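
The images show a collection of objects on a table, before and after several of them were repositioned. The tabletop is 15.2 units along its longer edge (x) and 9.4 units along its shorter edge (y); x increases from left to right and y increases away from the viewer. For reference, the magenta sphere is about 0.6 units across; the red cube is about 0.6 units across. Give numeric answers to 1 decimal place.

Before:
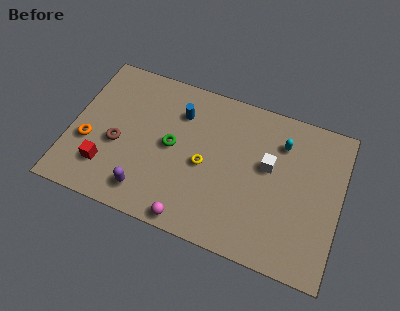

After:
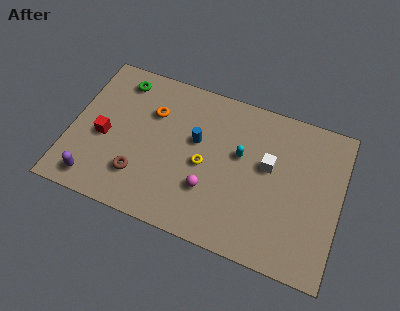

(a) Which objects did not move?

the yellow torus and the white cube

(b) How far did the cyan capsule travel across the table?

2.7

The cyan capsule moved from about (11.7, 7.1) to (9.5, 5.6), a distance of √(2.2² + 1.5²) ≈ 2.7.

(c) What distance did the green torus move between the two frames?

4.5

The green torus was near (5.7, 4.8) before and (2.4, 7.9) after, so it travelled √(3.3² + 3.1²) ≈ 4.5 units.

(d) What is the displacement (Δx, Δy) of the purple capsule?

(-2.9, -0.3)

The purple capsule was at about (4.6, 1.6) and moved to about (1.7, 1.3).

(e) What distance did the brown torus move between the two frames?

2.1

From (2.7, 3.9) to (4.1, 2.4), the brown torus covered √(1.4² + 1.5²) ≈ 2.1 units.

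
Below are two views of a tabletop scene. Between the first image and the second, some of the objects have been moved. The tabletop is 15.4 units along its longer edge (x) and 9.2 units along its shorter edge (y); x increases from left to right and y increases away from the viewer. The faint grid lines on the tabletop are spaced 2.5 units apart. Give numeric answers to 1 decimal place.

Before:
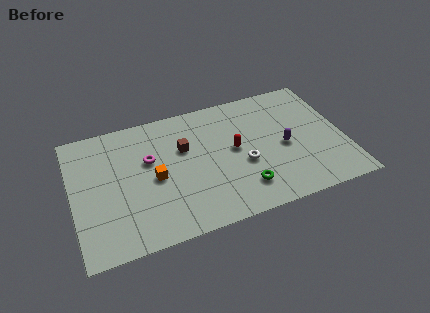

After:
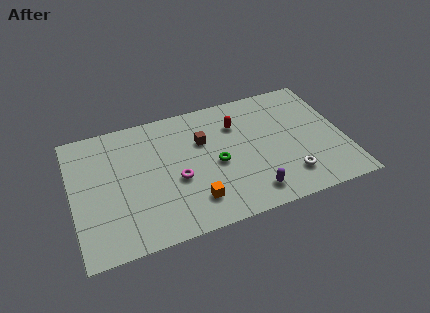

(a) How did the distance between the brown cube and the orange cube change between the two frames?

+1.8

Before: roughly 2.4 units apart; after: 4.2. That's 1.8 units further apart.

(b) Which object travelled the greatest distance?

the purple capsule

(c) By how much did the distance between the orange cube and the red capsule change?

+0.9

The distance was about 4.6 in the first image and 5.5 in the second, so they moved 0.9 units further apart.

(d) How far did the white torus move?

2.9

From (9.6, 3.7) to (12.0, 2.0), the white torus covered √(2.4² + 1.7²) ≈ 2.9 units.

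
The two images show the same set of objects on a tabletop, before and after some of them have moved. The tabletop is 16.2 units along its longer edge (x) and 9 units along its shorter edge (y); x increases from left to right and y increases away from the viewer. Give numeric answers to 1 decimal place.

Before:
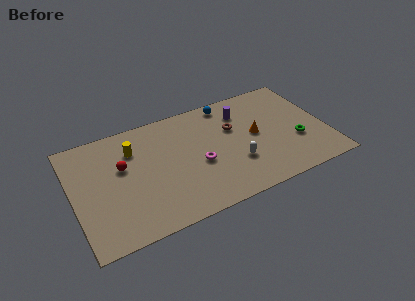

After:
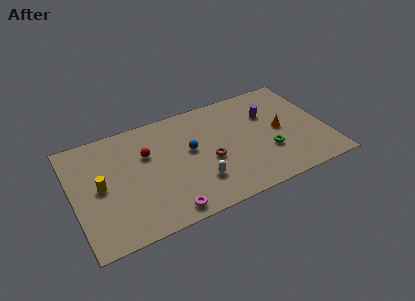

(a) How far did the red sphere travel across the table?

1.6

The red sphere was near (3.2, 5.5) before and (4.8, 5.9) after, so it travelled √(1.6² + 0.4²) ≈ 1.6 units.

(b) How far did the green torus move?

1.9

The green torus was near (14.2, 3.2) before and (12.3, 3.0) after, so it travelled √(1.9² + 0.2²) ≈ 1.9 units.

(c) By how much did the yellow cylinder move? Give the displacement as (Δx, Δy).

(-2.3, -2.1)

From the two frames, the yellow cylinder sits at roughly (4.0, 6.6) before and (1.7, 4.5) after.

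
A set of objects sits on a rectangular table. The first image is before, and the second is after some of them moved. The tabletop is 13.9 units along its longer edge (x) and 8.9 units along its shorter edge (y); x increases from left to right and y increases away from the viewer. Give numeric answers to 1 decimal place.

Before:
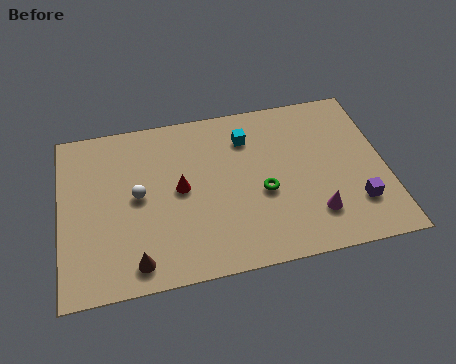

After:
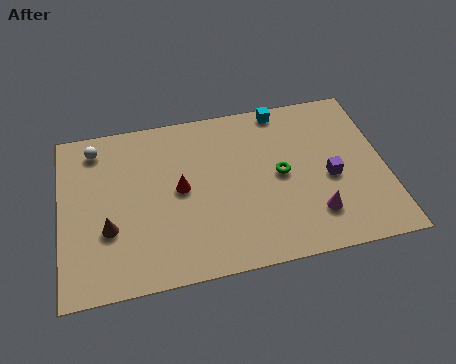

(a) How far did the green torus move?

1.1

From (8.6, 3.7) to (9.4, 4.5), the green torus covered √(0.8² + 0.8²) ≈ 1.1 units.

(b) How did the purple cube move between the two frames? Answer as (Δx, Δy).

(-1.0, 1.6)

The purple cube was at about (12.5, 2.3) and moved to about (11.5, 3.9).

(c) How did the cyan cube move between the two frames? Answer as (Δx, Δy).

(1.6, 1.3)

The cyan cube started near (8.1, 6.8) and ended near (9.7, 8.1).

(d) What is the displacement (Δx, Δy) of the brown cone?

(-1.1, 1.9)

From the two frames, the brown cone sits at roughly (3.1, 1.2) before and (2.0, 3.1) after.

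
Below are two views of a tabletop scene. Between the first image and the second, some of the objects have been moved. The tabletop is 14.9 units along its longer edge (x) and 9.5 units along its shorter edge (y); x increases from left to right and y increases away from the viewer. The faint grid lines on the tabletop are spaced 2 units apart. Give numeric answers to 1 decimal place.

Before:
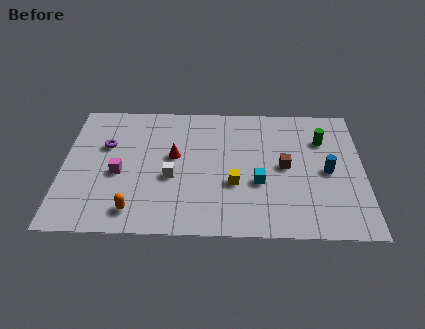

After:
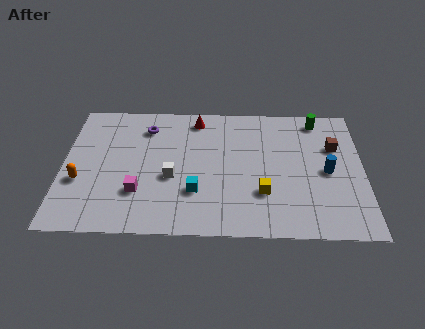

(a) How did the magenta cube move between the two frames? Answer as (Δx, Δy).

(1.0, -1.3)

From the two frames, the magenta cube sits at roughly (2.8, 4.1) before and (3.8, 2.8) after.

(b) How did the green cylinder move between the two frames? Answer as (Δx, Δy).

(-0.2, 1.5)

From the two frames, the green cylinder sits at roughly (12.9, 6.8) before and (12.7, 8.3) after.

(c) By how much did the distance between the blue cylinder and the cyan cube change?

+3.2

Before: roughly 3.5 units apart; after: 6.7. That's 3.2 units further apart.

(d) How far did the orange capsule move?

3.4

The orange capsule was near (3.6, 1.5) before and (0.9, 3.5) after, so it travelled √(2.7² + 2.0²) ≈ 3.4 units.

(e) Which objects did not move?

the white cube and the blue cylinder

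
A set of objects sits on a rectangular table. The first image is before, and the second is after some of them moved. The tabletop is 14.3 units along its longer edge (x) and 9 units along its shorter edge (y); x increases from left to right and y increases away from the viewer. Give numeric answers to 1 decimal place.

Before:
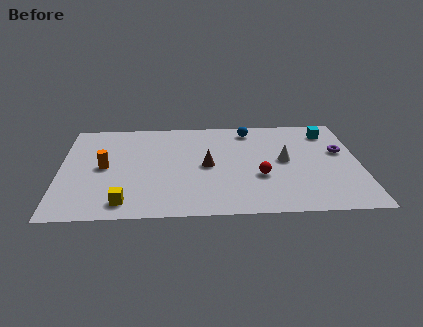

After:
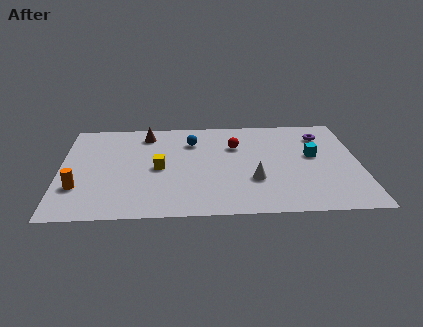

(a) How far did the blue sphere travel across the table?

3.0

The blue sphere was near (9.1, 7.7) before and (6.3, 6.7) after, so it travelled √(2.8² + 1.0²) ≈ 3.0 units.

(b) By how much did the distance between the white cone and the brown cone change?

+3.1

The distance was about 3.7 in the first image and 6.8 in the second, so they moved 3.1 units further apart.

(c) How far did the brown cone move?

4.2

From (7.0, 4.4) to (4.1, 7.5), the brown cone covered √(2.9² + 3.1²) ≈ 4.2 units.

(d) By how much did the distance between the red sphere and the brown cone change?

+1.8

They were about 2.7 units apart before and 4.5 after — 1.8 units further apart.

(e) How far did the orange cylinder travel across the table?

2.2

The orange cylinder was near (2.1, 4.5) before and (0.9, 2.7) after, so it travelled √(1.2² + 1.8²) ≈ 2.2 units.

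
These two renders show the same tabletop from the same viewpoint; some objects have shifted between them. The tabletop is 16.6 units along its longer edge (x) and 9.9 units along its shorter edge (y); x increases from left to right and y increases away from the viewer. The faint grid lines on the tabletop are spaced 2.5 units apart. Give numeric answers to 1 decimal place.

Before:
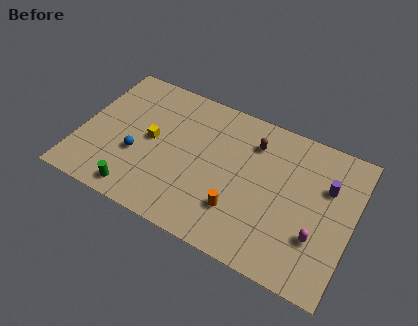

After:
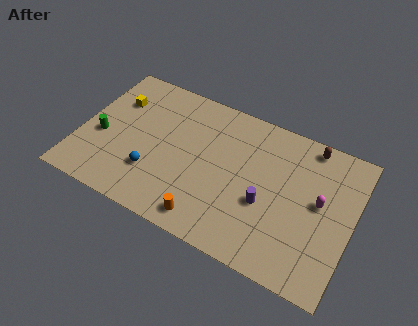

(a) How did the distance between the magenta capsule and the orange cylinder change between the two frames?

+2.8

Before: roughly 4.7 units apart; after: 7.5. That's 2.8 units further apart.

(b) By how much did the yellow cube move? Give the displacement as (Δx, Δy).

(-2.5, 1.9)

The yellow cube started near (4.3, 5.1) and ended near (1.8, 7.0).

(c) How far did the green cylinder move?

4.0

The green cylinder was near (4.0, 1.2) before and (1.3, 4.1) after, so it travelled √(2.7² + 2.9²) ≈ 4.0 units.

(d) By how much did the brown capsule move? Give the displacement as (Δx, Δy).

(3.3, 1.3)

From the two frames, the brown capsule sits at roughly (10.3, 7.6) before and (13.6, 8.9) after.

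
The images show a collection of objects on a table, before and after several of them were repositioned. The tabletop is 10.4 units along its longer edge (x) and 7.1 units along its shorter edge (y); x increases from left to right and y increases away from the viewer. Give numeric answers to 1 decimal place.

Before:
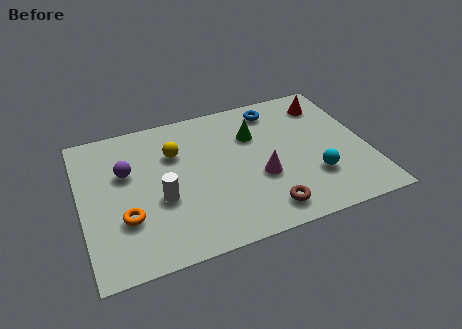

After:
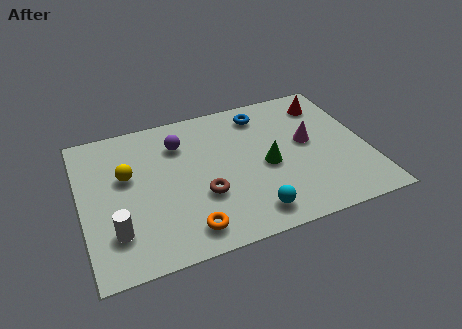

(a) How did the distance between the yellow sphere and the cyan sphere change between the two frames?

-0.3

The distance was about 5.6 in the first image and 5.3 in the second, so they moved 0.3 units closer together.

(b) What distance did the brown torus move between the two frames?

2.5

The brown torus moved from about (6.4, 1.1) to (4.3, 2.5), a distance of √(2.1² + 1.4²) ≈ 2.5.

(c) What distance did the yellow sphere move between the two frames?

1.9

The yellow sphere moved from about (3.5, 4.9) to (1.7, 4.3), a distance of √(1.8² + 0.6²) ≈ 1.9.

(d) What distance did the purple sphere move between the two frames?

2.2

The purple sphere was near (1.7, 4.5) before and (3.7, 5.3) after, so it travelled √(2.0² + 0.8²) ≈ 2.2 units.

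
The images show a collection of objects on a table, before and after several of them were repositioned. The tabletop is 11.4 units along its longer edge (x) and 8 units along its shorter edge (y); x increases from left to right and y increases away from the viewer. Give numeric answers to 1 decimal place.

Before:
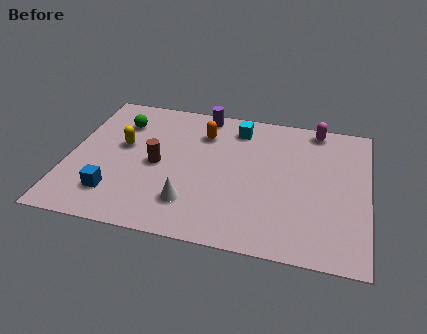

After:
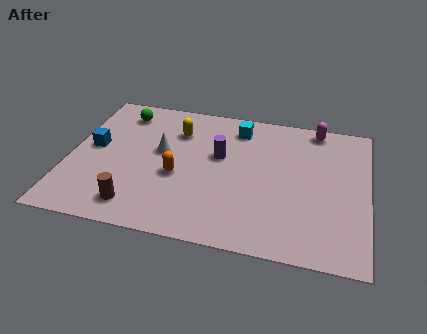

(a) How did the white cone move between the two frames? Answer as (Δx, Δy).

(-1.3, 2.7)

The white cone was at about (4.8, 1.9) and moved to about (3.5, 4.6).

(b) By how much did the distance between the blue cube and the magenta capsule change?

-0.3

The distance was about 9.2 in the first image and 8.9 in the second, so they moved 0.3 units closer together.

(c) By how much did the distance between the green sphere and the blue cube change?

-1.7

The distance was about 4.2 in the first image and 2.5 in the second, so they moved 1.7 units closer together.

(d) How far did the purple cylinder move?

2.5

From (4.9, 7.2) to (5.7, 4.8), the purple cylinder covered √(0.8² + 2.4²) ≈ 2.5 units.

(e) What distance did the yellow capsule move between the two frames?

2.4

The yellow capsule moved from about (2.0, 4.6) to (4.0, 5.9), a distance of √(2.0² + 1.3²) ≈ 2.4.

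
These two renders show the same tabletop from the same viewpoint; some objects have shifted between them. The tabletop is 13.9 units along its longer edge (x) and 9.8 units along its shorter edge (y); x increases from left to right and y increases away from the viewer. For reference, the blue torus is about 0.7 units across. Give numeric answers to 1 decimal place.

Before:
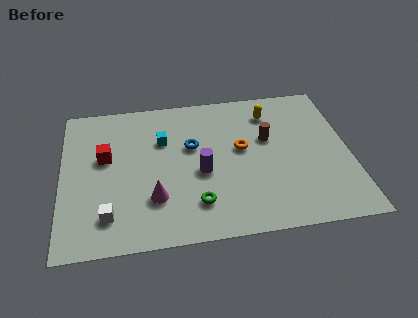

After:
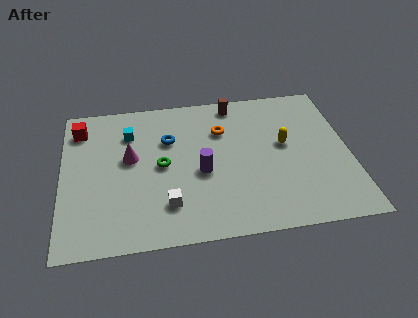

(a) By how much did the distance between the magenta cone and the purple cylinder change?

+1.0

Before: roughly 2.7 units apart; after: 3.7. That's 1.0 units further apart.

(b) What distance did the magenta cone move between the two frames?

3.0

The magenta cone was near (4.4, 2.8) before and (3.3, 5.6) after, so it travelled √(1.1² + 2.8²) ≈ 3.0 units.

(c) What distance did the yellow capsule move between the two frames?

2.4

The yellow capsule was near (10.2, 7.8) before and (10.8, 5.5) after, so it travelled √(0.6² + 2.3²) ≈ 2.4 units.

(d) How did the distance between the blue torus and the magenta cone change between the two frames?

-1.6

They were about 3.7 units apart before and 2.1 after — 1.6 units closer together.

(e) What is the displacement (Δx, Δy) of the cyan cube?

(-1.6, 0.7)

From the two frames, the cyan cube sits at roughly (4.9, 6.6) before and (3.3, 7.3) after.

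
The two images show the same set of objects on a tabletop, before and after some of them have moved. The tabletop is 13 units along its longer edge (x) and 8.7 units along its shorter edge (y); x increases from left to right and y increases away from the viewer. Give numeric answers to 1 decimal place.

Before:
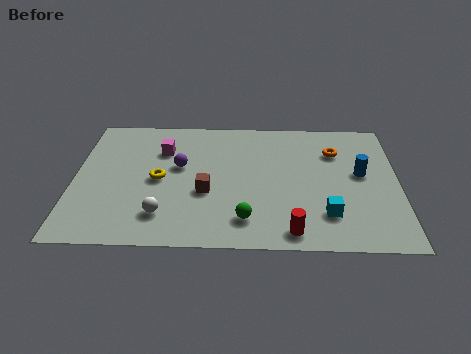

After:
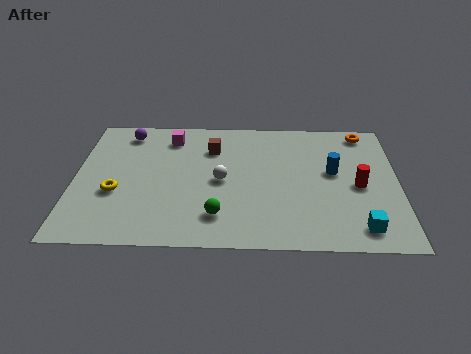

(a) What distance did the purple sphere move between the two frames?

3.2

The purple sphere was near (4.2, 5.1) before and (2.0, 7.4) after, so it travelled √(2.2² + 2.3²) ≈ 3.2 units.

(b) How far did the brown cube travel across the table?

3.0

From (5.3, 3.4) to (5.5, 6.4), the brown cube covered √(0.2² + 3.0²) ≈ 3.0 units.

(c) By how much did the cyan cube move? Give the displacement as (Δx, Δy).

(1.3, -0.8)

From the two frames, the cyan cube sits at roughly (10.1, 2.1) before and (11.4, 1.3) after.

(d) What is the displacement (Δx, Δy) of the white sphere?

(2.3, 2.3)

The white sphere was at about (3.6, 1.9) and moved to about (5.9, 4.2).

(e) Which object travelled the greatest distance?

the red cylinder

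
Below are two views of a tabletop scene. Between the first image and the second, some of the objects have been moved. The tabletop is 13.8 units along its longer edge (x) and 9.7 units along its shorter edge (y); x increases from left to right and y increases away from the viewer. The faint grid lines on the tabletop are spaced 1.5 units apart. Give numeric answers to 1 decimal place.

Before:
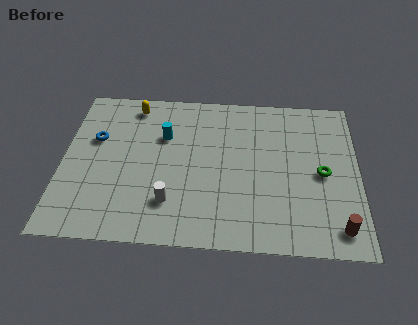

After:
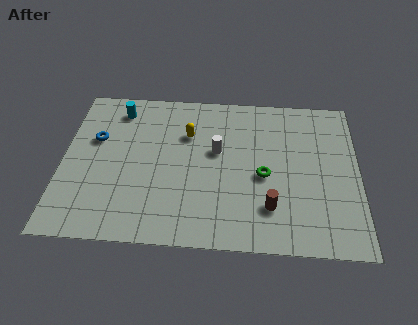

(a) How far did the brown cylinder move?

3.3

The brown cylinder moved from about (12.8, 1.4) to (9.7, 2.4), a distance of √(3.1² + 1.0²) ≈ 3.3.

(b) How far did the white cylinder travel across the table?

3.9

From (5.1, 2.4) to (7.2, 5.7), the white cylinder covered √(2.1² + 3.3²) ≈ 3.9 units.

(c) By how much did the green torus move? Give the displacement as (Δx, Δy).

(-2.7, -0.3)

The green torus was at about (12.1, 4.6) and moved to about (9.4, 4.3).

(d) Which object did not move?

the blue torus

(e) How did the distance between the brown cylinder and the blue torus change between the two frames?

-3.2

They were about 12.2 units apart before and 9.0 after — 3.2 units closer together.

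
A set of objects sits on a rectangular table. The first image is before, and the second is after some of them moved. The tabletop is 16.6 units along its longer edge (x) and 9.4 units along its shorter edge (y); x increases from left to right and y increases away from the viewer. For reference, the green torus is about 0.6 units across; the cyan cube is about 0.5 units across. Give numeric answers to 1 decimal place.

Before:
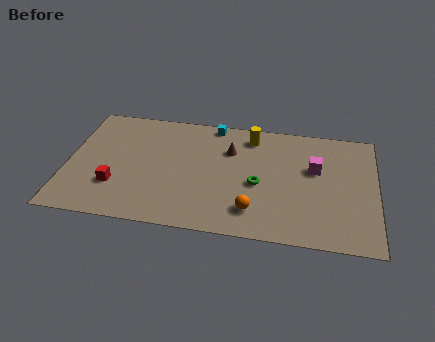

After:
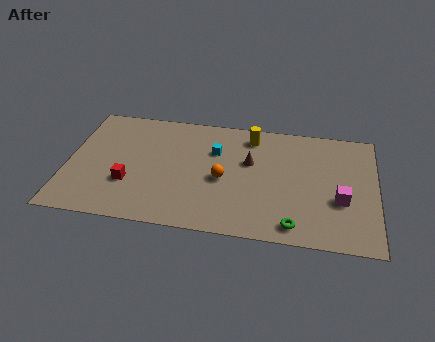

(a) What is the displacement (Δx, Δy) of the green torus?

(2.0, -2.9)

The green torus was at about (10.3, 4.1) and moved to about (12.3, 1.2).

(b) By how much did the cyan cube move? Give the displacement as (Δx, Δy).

(0.2, -2.2)

From the two frames, the cyan cube sits at roughly (7.7, 8.6) before and (7.9, 6.4) after.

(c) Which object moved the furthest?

the green torus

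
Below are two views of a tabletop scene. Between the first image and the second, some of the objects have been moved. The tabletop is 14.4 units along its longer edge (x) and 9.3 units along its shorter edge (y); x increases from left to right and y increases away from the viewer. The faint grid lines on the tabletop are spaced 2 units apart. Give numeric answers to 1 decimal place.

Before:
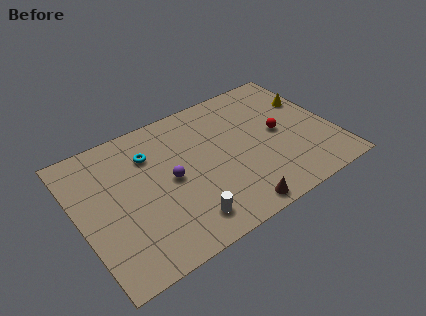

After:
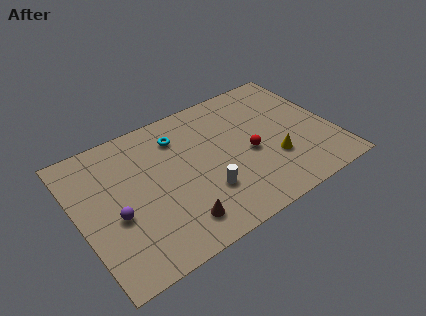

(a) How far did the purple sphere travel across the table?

3.3

From (5.1, 4.6) to (1.9, 3.8), the purple sphere covered √(3.2² + 0.8²) ≈ 3.3 units.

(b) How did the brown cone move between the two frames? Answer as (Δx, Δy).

(-3.1, 0.8)

The brown cone started near (8.1, 0.9) and ended near (5.0, 1.7).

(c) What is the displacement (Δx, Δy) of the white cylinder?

(1.4, 1.2)

The white cylinder was at about (5.4, 1.6) and moved to about (6.8, 2.8).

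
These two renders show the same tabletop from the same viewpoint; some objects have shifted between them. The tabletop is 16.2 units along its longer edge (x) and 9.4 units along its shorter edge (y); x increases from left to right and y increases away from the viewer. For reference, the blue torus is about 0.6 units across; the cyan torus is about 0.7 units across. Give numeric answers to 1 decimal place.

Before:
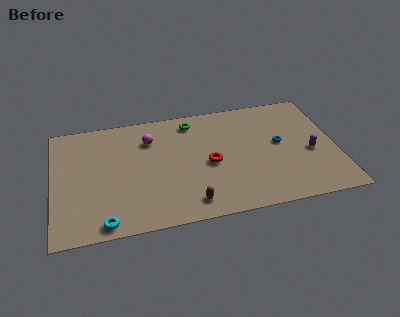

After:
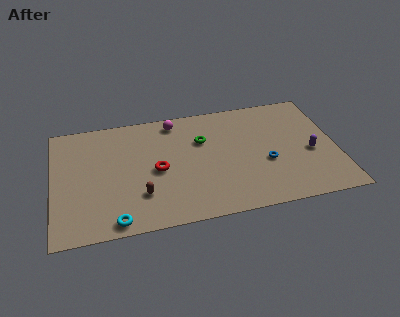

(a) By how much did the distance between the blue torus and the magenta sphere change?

-0.9

Before: roughly 7.6 units apart; after: 6.7. That's 0.9 units closer together.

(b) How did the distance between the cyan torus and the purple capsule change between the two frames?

-0.6

They were about 12.3 units apart before and 11.7 after — 0.6 units closer together.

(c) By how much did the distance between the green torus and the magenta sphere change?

-0.3

Before: roughly 2.7 units apart; after: 2.4. That's 0.3 units closer together.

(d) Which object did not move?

the purple capsule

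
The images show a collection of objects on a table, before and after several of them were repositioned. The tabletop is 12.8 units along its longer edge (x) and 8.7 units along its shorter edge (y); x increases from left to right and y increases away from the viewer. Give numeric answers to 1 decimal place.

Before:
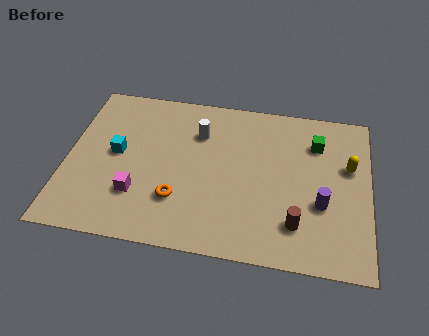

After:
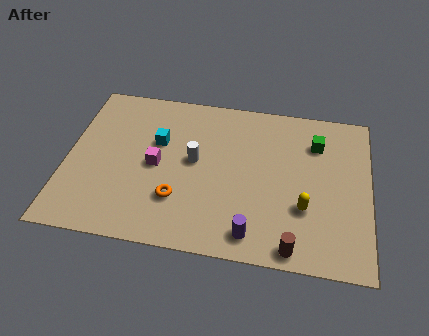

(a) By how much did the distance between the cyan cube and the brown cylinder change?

-0.6

Before: roughly 8.1 units apart; after: 7.5. That's 0.6 units closer together.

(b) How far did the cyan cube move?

1.9

The cyan cube moved from about (2.1, 4.6) to (3.8, 5.5), a distance of √(1.7² + 0.9²) ≈ 1.9.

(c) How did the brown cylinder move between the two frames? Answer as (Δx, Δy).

(-0.1, -1.2)

The brown cylinder started near (9.8, 2.0) and ended near (9.7, 0.8).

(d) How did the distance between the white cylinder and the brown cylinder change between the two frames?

-0.3

Before: roughly 6.1 units apart; after: 5.8. That's 0.3 units closer together.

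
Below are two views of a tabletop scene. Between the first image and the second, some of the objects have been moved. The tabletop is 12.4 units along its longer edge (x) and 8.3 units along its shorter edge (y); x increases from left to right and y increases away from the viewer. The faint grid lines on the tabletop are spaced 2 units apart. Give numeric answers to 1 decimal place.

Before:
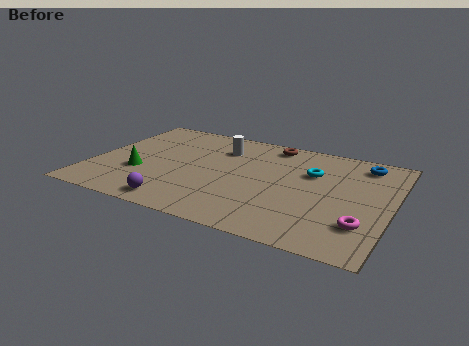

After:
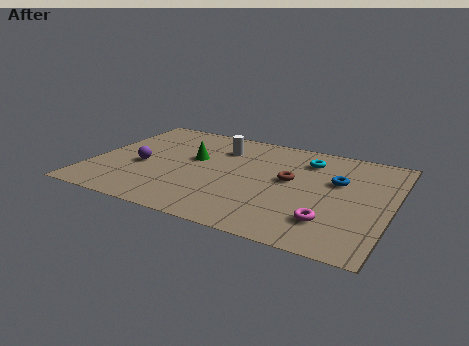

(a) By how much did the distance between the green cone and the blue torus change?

-3.8

They were about 9.8 units apart before and 6.0 after — 3.8 units closer together.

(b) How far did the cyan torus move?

1.0

The cyan torus moved from about (9.0, 5.5) to (8.7, 6.5), a distance of √(0.3² + 1.0²) ≈ 1.0.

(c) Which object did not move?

the white cylinder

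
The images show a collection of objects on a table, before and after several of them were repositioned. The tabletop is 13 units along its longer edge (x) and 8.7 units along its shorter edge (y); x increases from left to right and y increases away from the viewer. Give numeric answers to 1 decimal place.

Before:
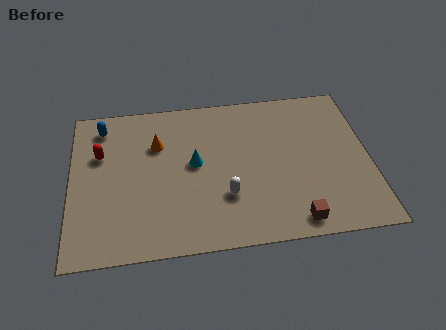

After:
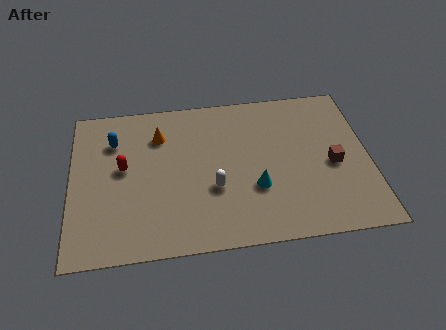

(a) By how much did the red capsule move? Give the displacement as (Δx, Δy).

(1.0, -0.9)

From the two frames, the red capsule sits at roughly (1.3, 5.7) before and (2.3, 4.8) after.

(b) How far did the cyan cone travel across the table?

3.1

The cyan cone was near (5.4, 4.7) before and (8.0, 3.0) after, so it travelled √(2.6² + 1.7²) ≈ 3.1 units.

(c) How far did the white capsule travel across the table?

0.7

The white capsule moved from about (6.7, 2.7) to (6.2, 3.2), a distance of √(0.5² + 0.5²) ≈ 0.7.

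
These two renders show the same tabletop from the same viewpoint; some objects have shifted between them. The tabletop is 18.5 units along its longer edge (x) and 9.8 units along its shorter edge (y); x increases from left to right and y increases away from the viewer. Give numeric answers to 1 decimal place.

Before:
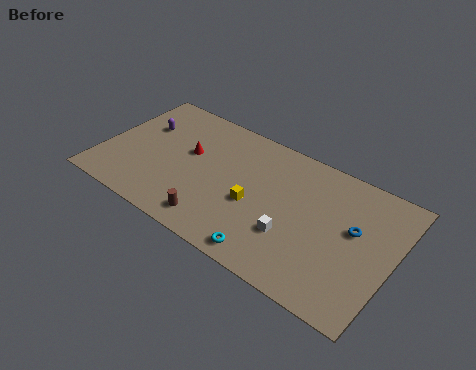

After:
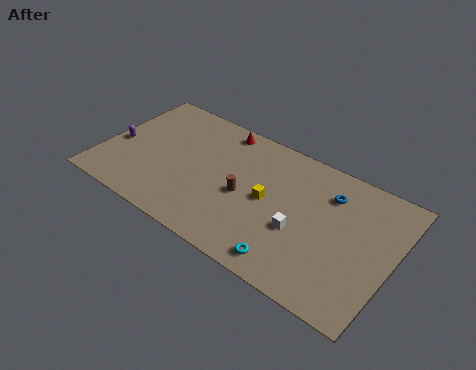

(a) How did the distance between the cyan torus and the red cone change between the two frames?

+1.7

Before: roughly 7.7 units apart; after: 9.4. That's 1.7 units further apart.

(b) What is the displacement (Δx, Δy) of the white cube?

(0.4, 0.6)

From the two frames, the white cube sits at roughly (12.5, 3.2) before and (12.9, 3.8) after.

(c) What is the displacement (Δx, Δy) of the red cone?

(1.6, 2.9)

The red cone started near (5.3, 5.8) and ended near (6.9, 8.7).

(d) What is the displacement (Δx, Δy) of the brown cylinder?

(1.4, 2.9)

From the two frames, the brown cylinder sits at roughly (7.8, 1.5) before and (9.2, 4.4) after.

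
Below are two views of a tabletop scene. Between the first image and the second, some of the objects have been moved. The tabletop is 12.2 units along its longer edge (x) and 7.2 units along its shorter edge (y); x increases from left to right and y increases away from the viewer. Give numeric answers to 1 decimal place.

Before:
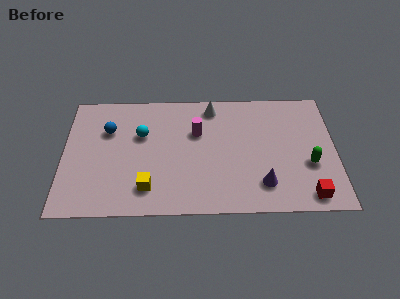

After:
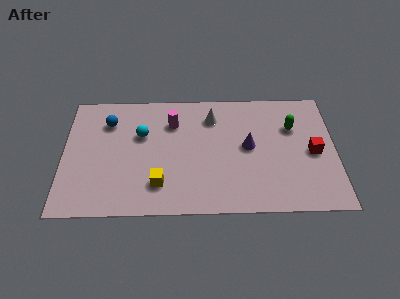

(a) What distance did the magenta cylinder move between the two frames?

1.3

The magenta cylinder was near (6.0, 4.7) before and (4.9, 5.3) after, so it travelled √(1.1² + 0.6²) ≈ 1.3 units.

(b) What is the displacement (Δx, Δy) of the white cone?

(0.0, -0.6)

The white cone was at about (6.7, 6.2) and moved to about (6.7, 5.6).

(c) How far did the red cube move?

2.5

The red cube was near (10.9, 0.9) before and (11.2, 3.4) after, so it travelled √(0.3² + 2.5²) ≈ 2.5 units.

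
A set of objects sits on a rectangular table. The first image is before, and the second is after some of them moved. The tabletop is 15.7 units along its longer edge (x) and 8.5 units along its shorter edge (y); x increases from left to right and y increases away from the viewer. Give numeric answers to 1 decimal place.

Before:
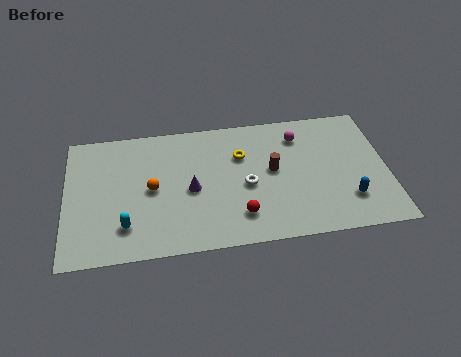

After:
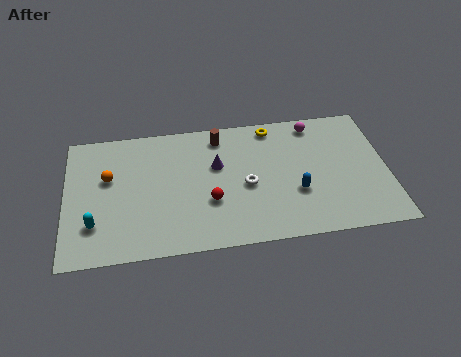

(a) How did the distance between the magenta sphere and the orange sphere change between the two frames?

+2.7

The distance was about 7.7 in the first image and 10.4 in the second, so they moved 2.7 units further apart.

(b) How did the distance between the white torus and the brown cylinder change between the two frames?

+2.1

The distance was about 1.5 in the first image and 3.6 in the second, so they moved 2.1 units further apart.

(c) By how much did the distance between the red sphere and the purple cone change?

-0.7

The distance was about 3.0 in the first image and 2.3 in the second, so they moved 0.7 units closer together.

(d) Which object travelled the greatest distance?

the brown cylinder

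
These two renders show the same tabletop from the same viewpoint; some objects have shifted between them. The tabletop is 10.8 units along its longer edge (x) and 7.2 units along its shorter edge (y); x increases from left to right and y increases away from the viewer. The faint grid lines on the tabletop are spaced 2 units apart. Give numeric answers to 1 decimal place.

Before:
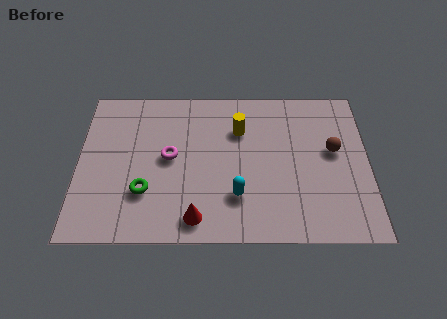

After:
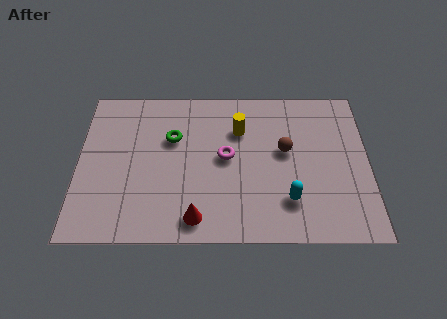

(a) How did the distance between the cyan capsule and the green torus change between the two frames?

+1.8

The distance was about 3.4 in the first image and 5.2 in the second, so they moved 1.8 units further apart.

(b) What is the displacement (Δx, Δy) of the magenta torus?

(2.1, 0.0)

The magenta torus started near (3.4, 3.8) and ended near (5.5, 3.8).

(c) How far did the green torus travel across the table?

2.7

From (2.5, 2.2) to (3.5, 4.7), the green torus covered √(1.0² + 2.5²) ≈ 2.7 units.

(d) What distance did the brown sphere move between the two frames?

1.8

The brown sphere moved from about (9.5, 4.1) to (7.7, 4.1), a distance of √(1.8² + 0.0²) ≈ 1.8.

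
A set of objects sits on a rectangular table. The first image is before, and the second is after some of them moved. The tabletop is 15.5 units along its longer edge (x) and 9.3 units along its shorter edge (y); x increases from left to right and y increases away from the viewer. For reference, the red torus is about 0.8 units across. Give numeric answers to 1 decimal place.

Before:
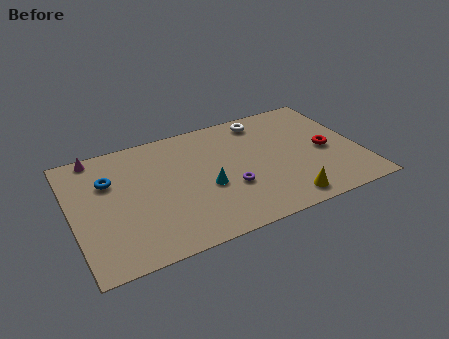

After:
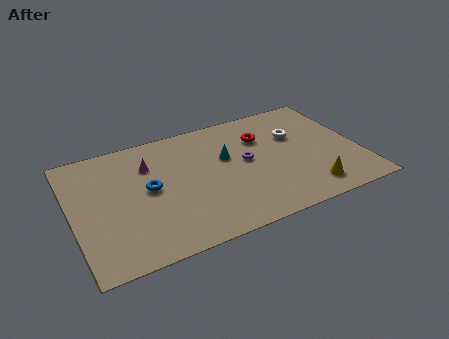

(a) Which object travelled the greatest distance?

the red torus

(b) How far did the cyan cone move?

2.3

The cyan cone moved from about (7.1, 3.8) to (8.4, 5.7), a distance of √(1.3² + 1.9²) ≈ 2.3.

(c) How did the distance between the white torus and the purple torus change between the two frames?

-2.2

They were about 5.3 units apart before and 3.1 after — 2.2 units closer together.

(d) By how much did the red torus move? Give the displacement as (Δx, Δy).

(-3.2, 2.3)

The red torus was at about (13.7, 4.3) and moved to about (10.5, 6.6).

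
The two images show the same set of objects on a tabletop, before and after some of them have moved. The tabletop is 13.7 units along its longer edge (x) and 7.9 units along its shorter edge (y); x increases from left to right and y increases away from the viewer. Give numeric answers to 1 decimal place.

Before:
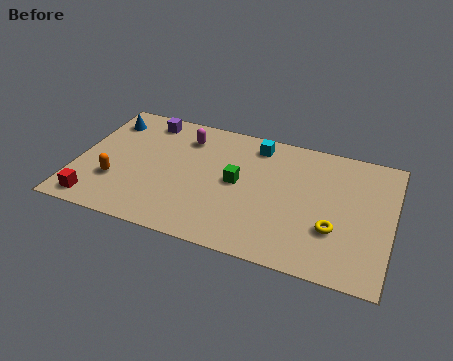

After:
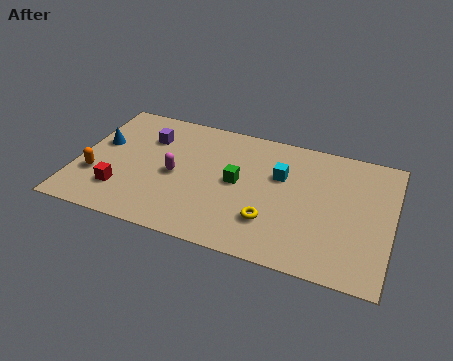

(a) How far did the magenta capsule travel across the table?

2.5

From (4.5, 6.2) to (4.3, 3.7), the magenta capsule covered √(0.2² + 2.5²) ≈ 2.5 units.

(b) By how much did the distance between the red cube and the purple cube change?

-2.2

Before: roughly 6.0 units apart; after: 3.8. That's 2.2 units closer together.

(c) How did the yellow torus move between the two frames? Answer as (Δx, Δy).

(-2.7, -0.4)

From the two frames, the yellow torus sits at roughly (11.3, 2.6) before and (8.6, 2.2) after.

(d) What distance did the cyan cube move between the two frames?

2.0

From (7.6, 6.7) to (8.8, 5.1), the cyan cube covered √(1.2² + 1.6²) ≈ 2.0 units.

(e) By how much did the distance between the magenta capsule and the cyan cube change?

+1.6

The distance was about 3.1 in the first image and 4.7 in the second, so they moved 1.6 units further apart.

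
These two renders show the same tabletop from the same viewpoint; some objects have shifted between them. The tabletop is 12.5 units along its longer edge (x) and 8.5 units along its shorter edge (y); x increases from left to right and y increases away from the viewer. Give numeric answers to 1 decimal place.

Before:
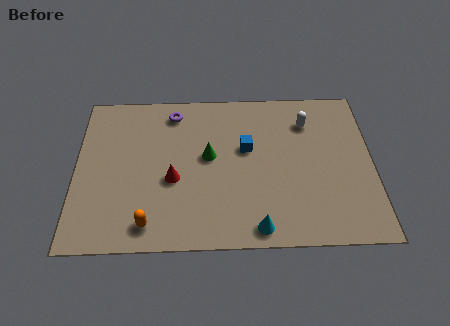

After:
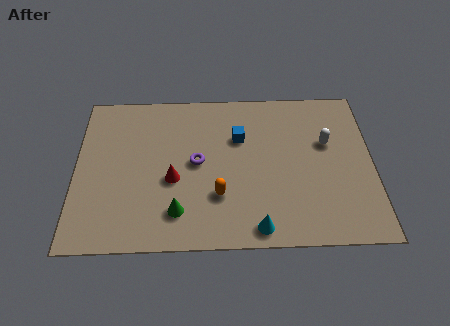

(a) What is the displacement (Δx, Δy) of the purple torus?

(1.0, -2.8)

The purple torus started near (4.1, 7.2) and ended near (5.1, 4.4).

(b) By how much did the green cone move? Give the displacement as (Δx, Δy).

(-1.3, -2.9)

From the two frames, the green cone sits at roughly (5.6, 4.7) before and (4.3, 1.8) after.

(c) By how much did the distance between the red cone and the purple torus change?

-2.4

Before: roughly 3.7 units apart; after: 1.3. That's 2.4 units closer together.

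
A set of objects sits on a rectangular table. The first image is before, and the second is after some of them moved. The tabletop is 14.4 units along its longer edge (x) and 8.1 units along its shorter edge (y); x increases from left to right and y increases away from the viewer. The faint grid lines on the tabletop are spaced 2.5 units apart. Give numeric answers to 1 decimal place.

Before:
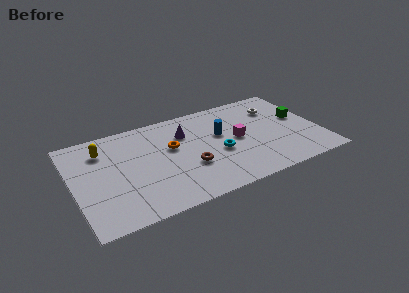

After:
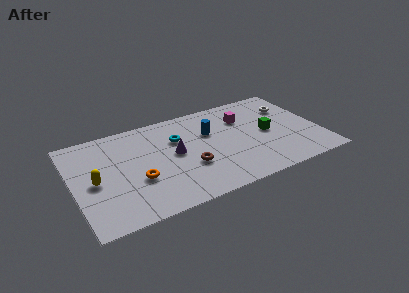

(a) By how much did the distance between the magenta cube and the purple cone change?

+1.2

They were about 3.4 units apart before and 4.6 after — 1.2 units further apart.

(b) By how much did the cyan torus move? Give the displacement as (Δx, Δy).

(-2.2, 2.1)

The cyan torus was at about (8.4, 3.4) and moved to about (6.2, 5.5).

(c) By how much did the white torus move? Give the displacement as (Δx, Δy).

(0.8, -0.2)

The white torus started near (12.2, 6.0) and ended near (13.0, 5.8).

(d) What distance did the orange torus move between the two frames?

2.9

The orange torus moved from about (5.8, 4.9) to (3.6, 3.0), a distance of √(2.2² + 1.9²) ≈ 2.9.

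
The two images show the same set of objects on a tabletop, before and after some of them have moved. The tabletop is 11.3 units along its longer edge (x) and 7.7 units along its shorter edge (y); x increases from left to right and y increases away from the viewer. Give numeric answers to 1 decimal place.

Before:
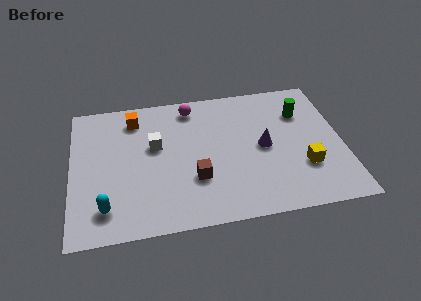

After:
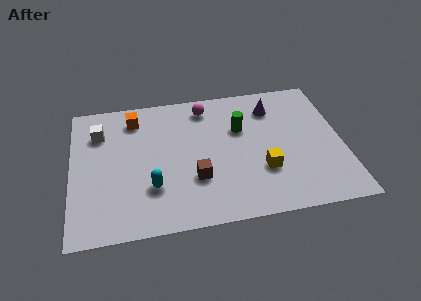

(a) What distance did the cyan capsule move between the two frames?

2.1

The cyan capsule moved from about (1.4, 1.5) to (3.3, 2.3), a distance of √(1.9² + 0.8²) ≈ 2.1.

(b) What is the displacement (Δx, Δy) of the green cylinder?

(-2.6, -0.5)

The green cylinder started near (9.7, 5.5) and ended near (7.1, 5.0).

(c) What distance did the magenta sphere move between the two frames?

0.6

The magenta sphere moved from about (5.1, 6.6) to (5.7, 6.5), a distance of √(0.6² + 0.1²) ≈ 0.6.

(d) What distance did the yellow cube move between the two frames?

1.7

The yellow cube was near (9.6, 2.4) before and (7.9, 2.5) after, so it travelled √(1.7² + 0.1²) ≈ 1.7 units.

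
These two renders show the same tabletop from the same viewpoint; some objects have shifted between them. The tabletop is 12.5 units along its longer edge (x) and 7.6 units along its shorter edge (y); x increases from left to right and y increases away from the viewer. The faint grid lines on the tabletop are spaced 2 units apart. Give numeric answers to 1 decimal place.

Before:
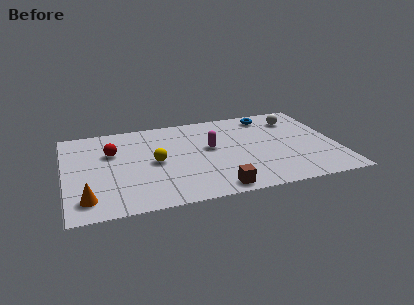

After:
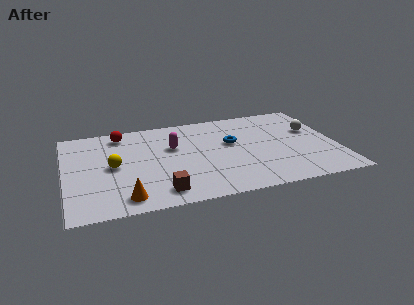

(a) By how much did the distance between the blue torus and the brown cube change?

-1.6

They were about 6.4 units apart before and 4.8 after — 1.6 units closer together.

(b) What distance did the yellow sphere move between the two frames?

1.9

From (4.1, 3.7) to (2.2, 3.8), the yellow sphere covered √(1.9² + 0.1²) ≈ 1.9 units.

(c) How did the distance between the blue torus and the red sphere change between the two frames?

-2.2

They were about 7.6 units apart before and 5.4 after — 2.2 units closer together.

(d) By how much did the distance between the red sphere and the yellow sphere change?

+0.4

The distance was about 2.3 in the first image and 2.7 in the second, so they moved 0.4 units further apart.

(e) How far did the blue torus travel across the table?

2.8

From (9.6, 6.5) to (7.7, 4.5), the blue torus covered √(1.9² + 2.0²) ≈ 2.8 units.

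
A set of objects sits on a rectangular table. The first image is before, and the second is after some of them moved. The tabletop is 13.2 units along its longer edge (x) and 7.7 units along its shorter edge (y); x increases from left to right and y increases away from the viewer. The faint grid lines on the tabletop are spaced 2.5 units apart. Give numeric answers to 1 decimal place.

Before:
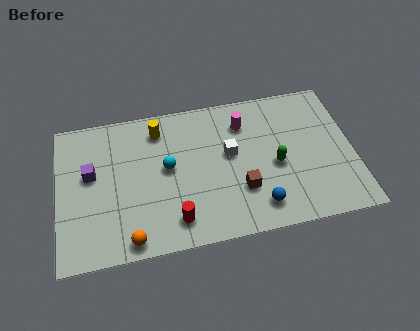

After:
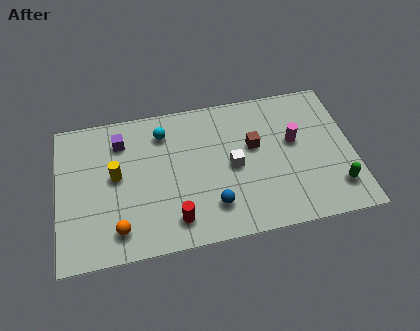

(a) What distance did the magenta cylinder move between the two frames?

2.6

The magenta cylinder moved from about (8.4, 5.9) to (10.6, 4.5), a distance of √(2.2² + 1.4²) ≈ 2.6.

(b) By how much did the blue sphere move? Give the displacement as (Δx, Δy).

(-2.0, 0.4)

The blue sphere was at about (8.8, 1.4) and moved to about (6.8, 1.8).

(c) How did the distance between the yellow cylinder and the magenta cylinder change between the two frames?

+4.2

The distance was about 3.8 in the first image and 8.0 in the second, so they moved 4.2 units further apart.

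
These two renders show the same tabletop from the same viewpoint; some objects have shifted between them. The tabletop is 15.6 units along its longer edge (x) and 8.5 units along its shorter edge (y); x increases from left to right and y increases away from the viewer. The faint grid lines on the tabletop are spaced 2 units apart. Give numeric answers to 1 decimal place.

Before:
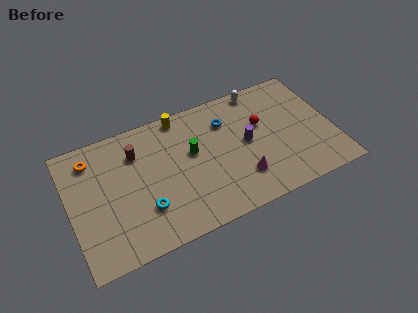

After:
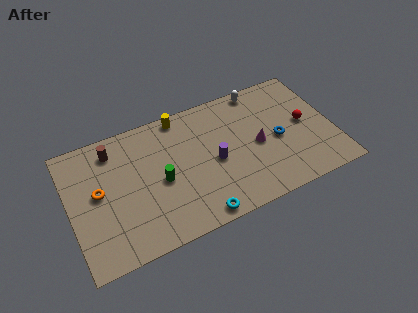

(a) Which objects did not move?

the white capsule and the yellow cylinder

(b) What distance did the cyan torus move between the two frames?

3.4

The cyan torus was near (4.2, 2.5) before and (7.1, 0.8) after, so it travelled √(2.9² + 1.7²) ≈ 3.4 units.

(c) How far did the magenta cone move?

2.2

From (9.9, 2.2) to (11.1, 4.0), the magenta cone covered √(1.2² + 1.8²) ≈ 2.2 units.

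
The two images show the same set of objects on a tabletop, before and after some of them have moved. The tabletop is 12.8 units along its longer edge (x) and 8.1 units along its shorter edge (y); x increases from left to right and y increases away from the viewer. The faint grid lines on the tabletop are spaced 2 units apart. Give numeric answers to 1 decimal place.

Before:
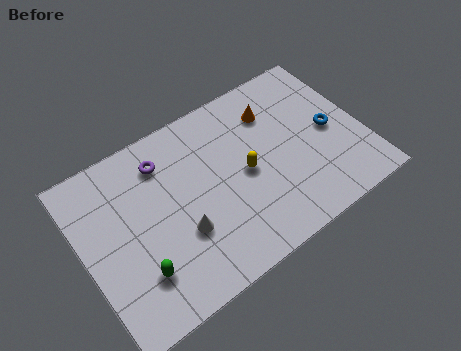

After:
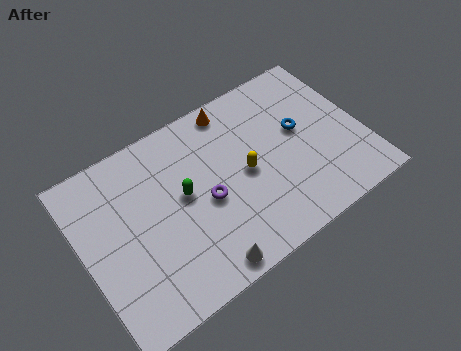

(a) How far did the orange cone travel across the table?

2.0

From (9.1, 6.1) to (7.4, 7.2), the orange cone covered √(1.7² + 1.1²) ≈ 2.0 units.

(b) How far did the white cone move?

2.1

The white cone was near (4.2, 2.8) before and (4.8, 0.8) after, so it travelled √(0.6² + 2.0²) ≈ 2.1 units.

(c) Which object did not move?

the yellow capsule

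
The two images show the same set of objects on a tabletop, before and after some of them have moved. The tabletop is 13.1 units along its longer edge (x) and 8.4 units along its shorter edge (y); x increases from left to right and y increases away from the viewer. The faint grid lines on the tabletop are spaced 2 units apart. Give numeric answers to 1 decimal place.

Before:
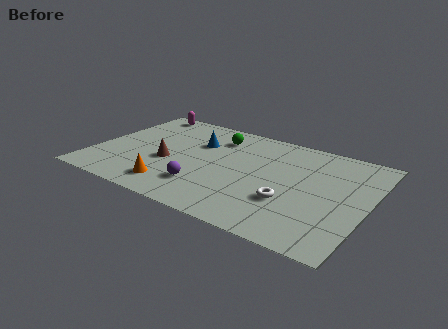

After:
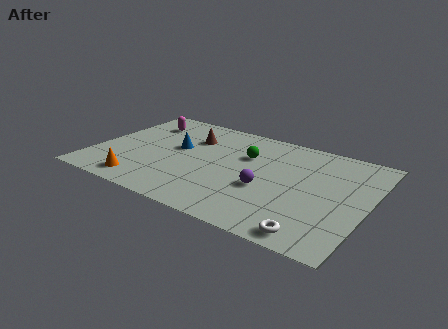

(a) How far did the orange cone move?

1.5

The orange cone moved from about (4.2, 1.5) to (2.7, 1.2), a distance of √(1.5² + 0.3²) ≈ 1.5.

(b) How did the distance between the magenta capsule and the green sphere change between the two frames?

+1.3

Before: roughly 4.1 units apart; after: 5.4. That's 1.3 units further apart.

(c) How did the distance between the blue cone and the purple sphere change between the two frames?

+1.1

They were about 3.7 units apart before and 4.8 after — 1.1 units further apart.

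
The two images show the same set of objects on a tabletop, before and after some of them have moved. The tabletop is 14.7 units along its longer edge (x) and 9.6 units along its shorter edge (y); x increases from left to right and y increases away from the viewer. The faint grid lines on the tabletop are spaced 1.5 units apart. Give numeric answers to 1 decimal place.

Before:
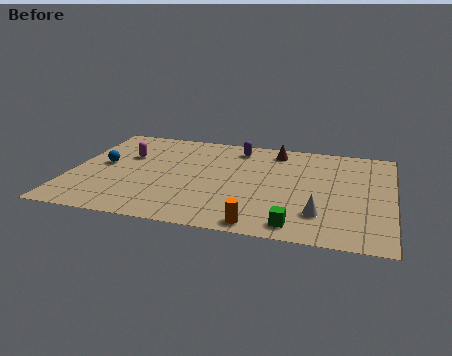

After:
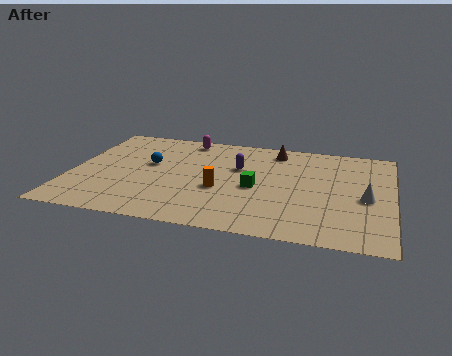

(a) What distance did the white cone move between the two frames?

2.8

The white cone moved from about (11.5, 2.4) to (13.5, 4.3), a distance of √(2.0² + 1.9²) ≈ 2.8.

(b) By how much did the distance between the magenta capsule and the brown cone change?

-2.9

They were about 7.1 units apart before and 4.2 after — 2.9 units closer together.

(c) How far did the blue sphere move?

2.2

From (1.4, 5.1) to (3.5, 5.6), the blue sphere covered √(2.1² + 0.5²) ≈ 2.2 units.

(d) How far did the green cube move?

3.7

The green cube was near (10.5, 1.2) before and (8.5, 4.3) after, so it travelled √(2.0² + 3.1²) ≈ 3.7 units.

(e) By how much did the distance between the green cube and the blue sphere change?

-4.7

Before: roughly 9.9 units apart; after: 5.2. That's 4.7 units closer together.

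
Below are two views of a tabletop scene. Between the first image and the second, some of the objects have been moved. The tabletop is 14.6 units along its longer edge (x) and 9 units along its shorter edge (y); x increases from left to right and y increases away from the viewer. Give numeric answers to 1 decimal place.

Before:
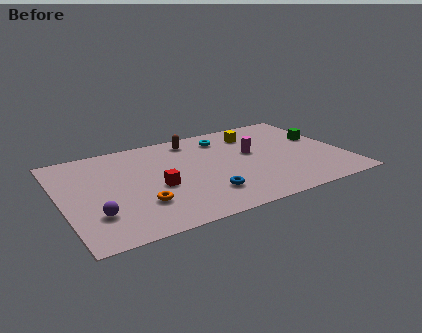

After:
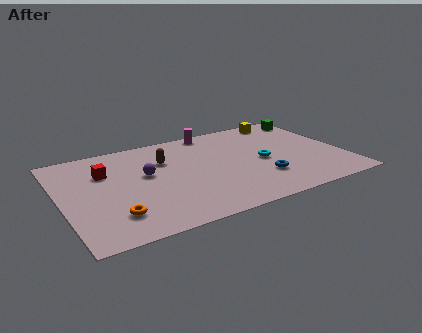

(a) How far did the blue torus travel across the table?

3.0

The blue torus moved from about (7.1, 2.2) to (10.1, 2.6), a distance of √(3.0² + 0.4²) ≈ 3.0.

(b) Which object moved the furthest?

the purple sphere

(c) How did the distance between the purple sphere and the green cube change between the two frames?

-2.9

Before: roughly 12.5 units apart; after: 9.6. That's 2.9 units closer together.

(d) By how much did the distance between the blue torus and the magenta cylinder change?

+1.7

Before: roughly 4.2 units apart; after: 5.9. That's 1.7 units further apart.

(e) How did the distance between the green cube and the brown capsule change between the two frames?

+1.4

They were about 6.9 units apart before and 8.3 after — 1.4 units further apart.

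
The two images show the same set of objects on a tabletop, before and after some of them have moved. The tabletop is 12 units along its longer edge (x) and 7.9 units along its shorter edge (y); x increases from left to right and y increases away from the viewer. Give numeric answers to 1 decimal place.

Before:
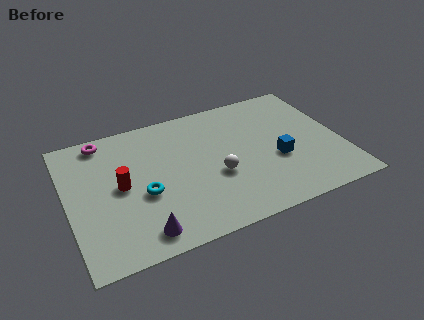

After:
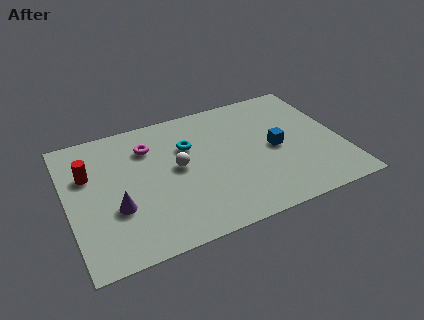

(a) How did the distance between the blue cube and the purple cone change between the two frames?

+0.7

They were about 6.5 units apart before and 7.2 after — 0.7 units further apart.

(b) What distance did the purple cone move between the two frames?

1.9

The purple cone moved from about (2.9, 1.1) to (2.0, 2.8), a distance of √(0.9² + 1.7²) ≈ 1.9.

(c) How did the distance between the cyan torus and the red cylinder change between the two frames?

+3.2

They were about 1.2 units apart before and 4.4 after — 3.2 units further apart.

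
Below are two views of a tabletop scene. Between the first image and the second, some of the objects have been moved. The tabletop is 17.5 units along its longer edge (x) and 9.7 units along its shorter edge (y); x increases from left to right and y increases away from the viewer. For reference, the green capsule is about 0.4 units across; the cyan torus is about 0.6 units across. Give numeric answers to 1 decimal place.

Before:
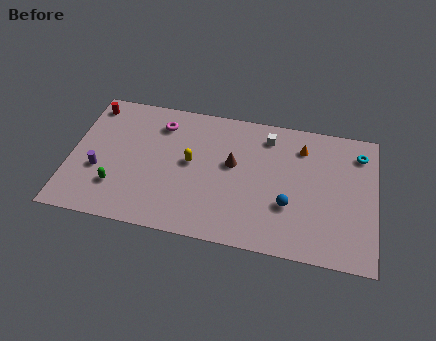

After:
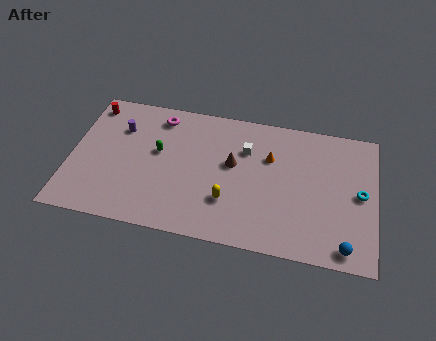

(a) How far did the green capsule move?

3.7

From (2.8, 2.6) to (5.0, 5.6), the green capsule covered √(2.2² + 3.0²) ≈ 3.7 units.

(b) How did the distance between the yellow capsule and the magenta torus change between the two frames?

+3.7

The distance was about 3.1 in the first image and 6.8 in the second, so they moved 3.7 units further apart.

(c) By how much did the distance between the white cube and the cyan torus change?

+1.6

They were about 5.3 units apart before and 6.9 after — 1.6 units further apart.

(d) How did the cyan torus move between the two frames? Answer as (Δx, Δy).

(0.1, -2.9)

The cyan torus started near (16.5, 7.8) and ended near (16.6, 4.9).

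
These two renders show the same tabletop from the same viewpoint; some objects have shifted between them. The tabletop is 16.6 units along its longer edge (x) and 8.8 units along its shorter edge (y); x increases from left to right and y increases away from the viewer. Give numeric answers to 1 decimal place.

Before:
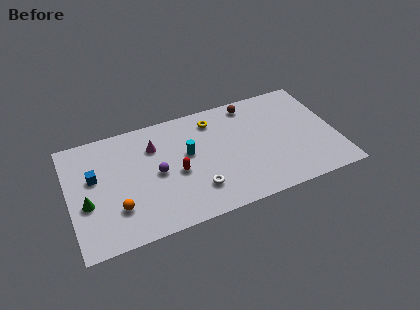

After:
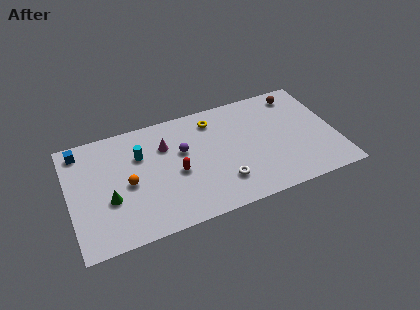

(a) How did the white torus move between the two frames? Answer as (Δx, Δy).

(1.6, 0.0)

The white torus was at about (7.7, 2.2) and moved to about (9.3, 2.2).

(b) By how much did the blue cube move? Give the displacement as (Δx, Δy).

(-0.7, 2.3)

From the two frames, the blue cube sits at roughly (1.6, 5.3) before and (0.9, 7.6) after.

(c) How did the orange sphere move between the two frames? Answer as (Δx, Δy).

(0.8, 1.6)

The orange sphere was at about (2.8, 2.5) and moved to about (3.6, 4.1).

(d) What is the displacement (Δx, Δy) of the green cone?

(1.4, -0.2)

From the two frames, the green cone sits at roughly (1.0, 3.5) before and (2.4, 3.3) after.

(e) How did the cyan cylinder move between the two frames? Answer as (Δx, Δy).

(-2.9, 0.9)

The cyan cylinder started near (7.4, 5.1) and ended near (4.5, 6.0).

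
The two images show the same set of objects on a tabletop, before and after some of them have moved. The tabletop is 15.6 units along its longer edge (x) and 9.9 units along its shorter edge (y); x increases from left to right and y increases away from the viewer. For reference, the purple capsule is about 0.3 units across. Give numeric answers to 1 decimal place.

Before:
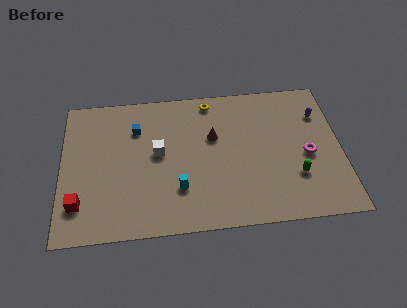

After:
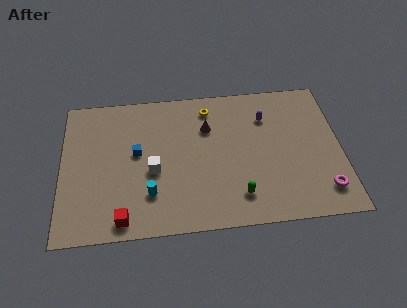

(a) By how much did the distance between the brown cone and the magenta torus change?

+2.5

The distance was about 5.5 in the first image and 8.0 in the second, so they moved 2.5 units further apart.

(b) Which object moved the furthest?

the green capsule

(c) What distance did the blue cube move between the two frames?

1.7

The blue cube moved from about (4.2, 7.2) to (4.2, 5.5), a distance of √(0.0² + 1.7²) ≈ 1.7.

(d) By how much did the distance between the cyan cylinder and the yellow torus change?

+0.3

Before: roughly 6.3 units apart; after: 6.6. That's 0.3 units further apart.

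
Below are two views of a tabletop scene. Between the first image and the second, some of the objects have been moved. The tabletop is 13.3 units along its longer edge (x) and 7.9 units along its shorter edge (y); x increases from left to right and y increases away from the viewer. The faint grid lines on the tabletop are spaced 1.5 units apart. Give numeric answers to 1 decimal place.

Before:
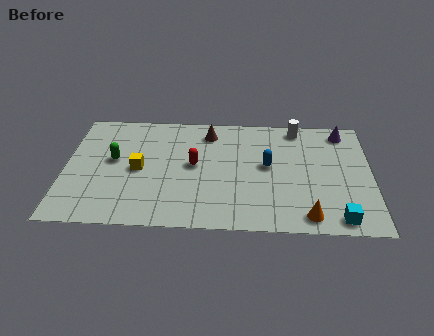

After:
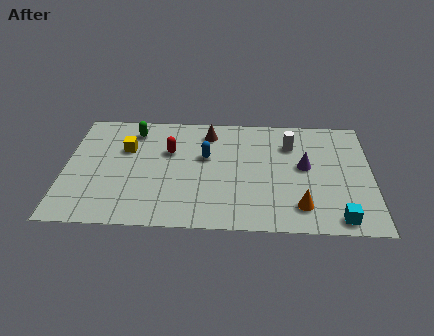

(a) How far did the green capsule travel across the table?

2.2

From (2.1, 4.4) to (2.9, 6.5), the green capsule covered √(0.8² + 2.1²) ≈ 2.2 units.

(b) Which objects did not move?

the cyan cube and the brown cone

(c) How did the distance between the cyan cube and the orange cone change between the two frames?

+0.4

The distance was about 1.3 in the first image and 1.7 in the second, so they moved 0.4 units further apart.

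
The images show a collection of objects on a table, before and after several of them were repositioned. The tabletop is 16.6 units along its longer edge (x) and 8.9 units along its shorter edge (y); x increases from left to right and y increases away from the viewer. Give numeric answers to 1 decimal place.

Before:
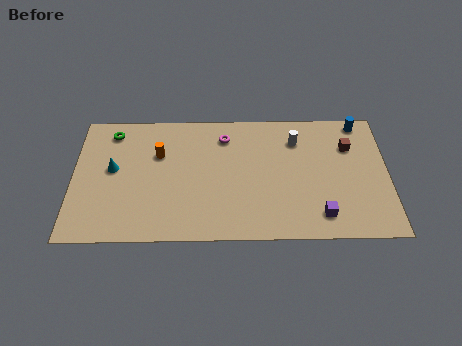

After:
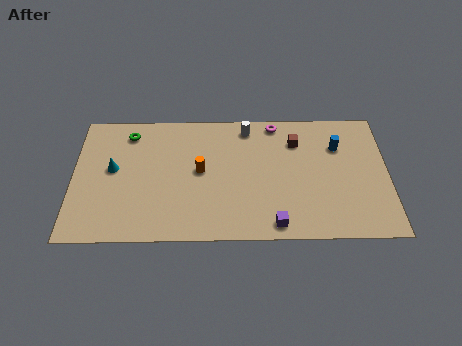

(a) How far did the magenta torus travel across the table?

2.8

From (8.0, 7.1) to (10.7, 8.0), the magenta torus covered √(2.7² + 0.9²) ≈ 2.8 units.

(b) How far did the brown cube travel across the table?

2.8

The brown cube was near (14.6, 6.3) before and (11.8, 6.7) after, so it travelled √(2.8² + 0.4²) ≈ 2.8 units.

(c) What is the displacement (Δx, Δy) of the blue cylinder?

(-1.2, -1.7)

The blue cylinder started near (15.2, 8.0) and ended near (14.0, 6.3).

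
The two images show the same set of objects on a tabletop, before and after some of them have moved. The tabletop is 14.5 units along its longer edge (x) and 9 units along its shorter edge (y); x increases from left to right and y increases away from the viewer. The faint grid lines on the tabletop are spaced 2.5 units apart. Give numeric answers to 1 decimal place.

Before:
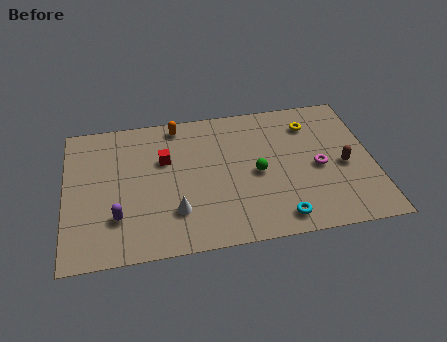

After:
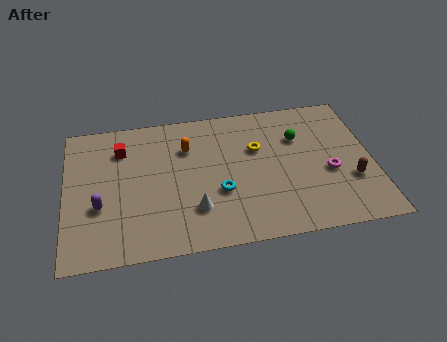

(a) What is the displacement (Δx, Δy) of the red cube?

(-2.0, 1.0)

From the two frames, the red cube sits at roughly (4.7, 5.8) before and (2.7, 6.8) after.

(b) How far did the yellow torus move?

2.9

The yellow torus was near (11.7, 7.0) before and (9.1, 5.8) after, so it travelled √(2.6² + 1.2²) ≈ 2.9 units.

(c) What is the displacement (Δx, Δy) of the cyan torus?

(-2.7, 2.1)

The cyan torus started near (9.9, 1.2) and ended near (7.2, 3.3).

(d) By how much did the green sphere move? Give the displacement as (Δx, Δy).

(2.1, 2.0)

From the two frames, the green sphere sits at roughly (9.0, 4.2) before and (11.1, 6.2) after.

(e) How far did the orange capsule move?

1.6

The orange capsule was near (5.4, 8.0) before and (5.8, 6.4) after, so it travelled √(0.4² + 1.6²) ≈ 1.6 units.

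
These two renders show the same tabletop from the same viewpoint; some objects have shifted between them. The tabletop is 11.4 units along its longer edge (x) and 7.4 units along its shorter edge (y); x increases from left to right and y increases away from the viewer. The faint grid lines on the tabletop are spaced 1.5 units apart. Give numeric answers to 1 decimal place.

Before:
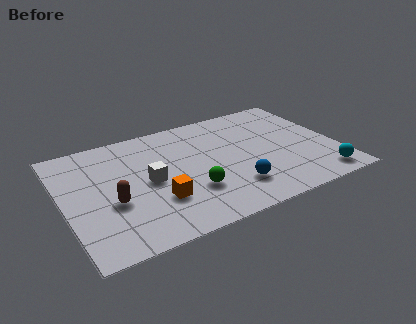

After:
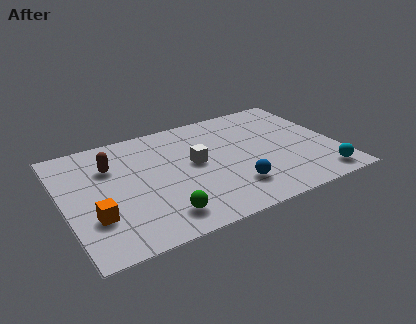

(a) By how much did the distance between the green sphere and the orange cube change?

+1.4

The distance was about 1.4 in the first image and 2.8 in the second, so they moved 1.4 units further apart.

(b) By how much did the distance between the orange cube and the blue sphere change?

+2.6

Before: roughly 3.1 units apart; after: 5.7. That's 2.6 units further apart.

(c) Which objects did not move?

the blue sphere and the cyan sphere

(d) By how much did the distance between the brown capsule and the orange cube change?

+1.2

They were about 1.9 units apart before and 3.1 after — 1.2 units further apart.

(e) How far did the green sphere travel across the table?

1.7

From (5.1, 2.3) to (3.7, 1.3), the green sphere covered √(1.4² + 1.0²) ≈ 1.7 units.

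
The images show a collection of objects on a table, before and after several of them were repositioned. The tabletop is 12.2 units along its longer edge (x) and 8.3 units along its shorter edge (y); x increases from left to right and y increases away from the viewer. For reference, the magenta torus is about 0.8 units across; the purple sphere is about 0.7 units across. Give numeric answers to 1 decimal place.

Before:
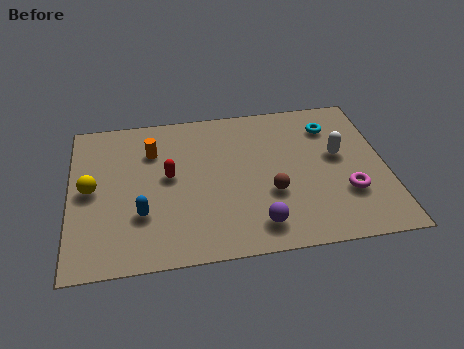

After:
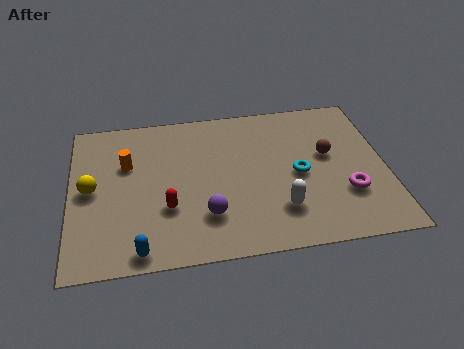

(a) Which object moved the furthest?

the white capsule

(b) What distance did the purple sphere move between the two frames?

2.1

The purple sphere moved from about (7.1, 1.4) to (5.2, 2.2), a distance of √(1.9² + 0.8²) ≈ 2.1.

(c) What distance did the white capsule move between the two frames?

3.5

The white capsule moved from about (10.4, 4.7) to (8.0, 2.1), a distance of √(2.4² + 2.6²) ≈ 3.5.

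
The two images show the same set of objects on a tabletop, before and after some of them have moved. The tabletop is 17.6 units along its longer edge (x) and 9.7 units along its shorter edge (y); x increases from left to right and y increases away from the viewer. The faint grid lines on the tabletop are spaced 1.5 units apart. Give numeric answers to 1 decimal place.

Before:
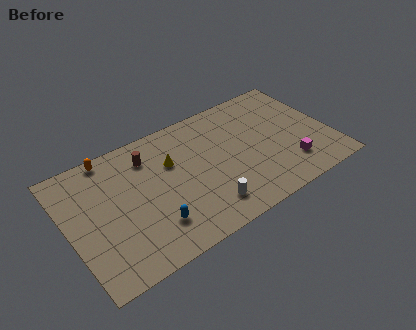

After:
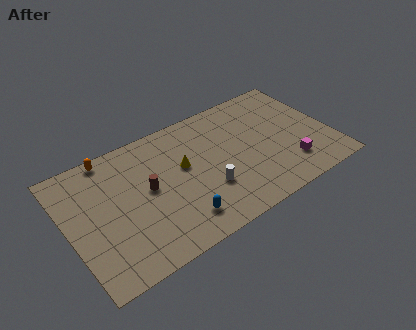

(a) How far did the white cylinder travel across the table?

1.3

The white cylinder was near (8.7, 1.9) before and (9.0, 3.2) after, so it travelled √(0.3² + 1.3²) ≈ 1.3 units.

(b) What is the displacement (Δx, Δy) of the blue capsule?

(1.7, -0.5)

From the two frames, the blue capsule sits at roughly (5.2, 2.4) before and (6.9, 1.9) after.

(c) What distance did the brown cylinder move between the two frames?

2.4

The brown cylinder was near (5.7, 7.6) before and (5.3, 5.2) after, so it travelled √(0.4² + 2.4²) ≈ 2.4 units.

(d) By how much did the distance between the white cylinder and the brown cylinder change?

-2.2

Before: roughly 6.4 units apart; after: 4.2. That's 2.2 units closer together.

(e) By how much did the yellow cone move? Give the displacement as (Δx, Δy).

(0.7, -0.7)

The yellow cone was at about (7.1, 6.4) and moved to about (7.8, 5.7).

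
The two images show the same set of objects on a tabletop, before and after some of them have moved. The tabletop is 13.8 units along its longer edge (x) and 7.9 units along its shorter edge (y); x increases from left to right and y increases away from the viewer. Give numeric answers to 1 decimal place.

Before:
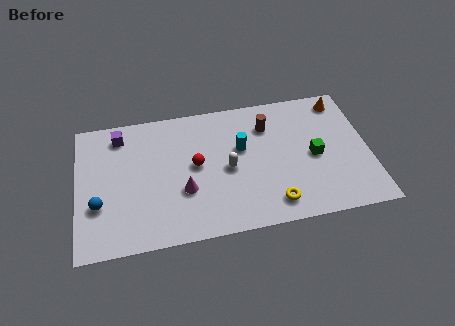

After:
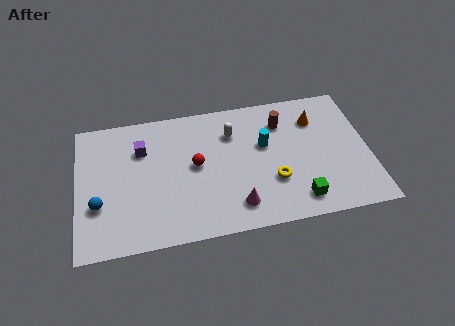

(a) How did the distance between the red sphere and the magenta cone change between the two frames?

+1.7

The distance was about 1.5 in the first image and 3.2 in the second, so they moved 1.7 units further apart.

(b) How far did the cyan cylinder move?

1.1

From (7.8, 4.8) to (8.9, 4.8), the cyan cylinder covered √(1.1² + 0.0²) ≈ 1.1 units.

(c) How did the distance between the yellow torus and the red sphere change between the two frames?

-0.6

They were about 4.5 units apart before and 3.9 after — 0.6 units closer together.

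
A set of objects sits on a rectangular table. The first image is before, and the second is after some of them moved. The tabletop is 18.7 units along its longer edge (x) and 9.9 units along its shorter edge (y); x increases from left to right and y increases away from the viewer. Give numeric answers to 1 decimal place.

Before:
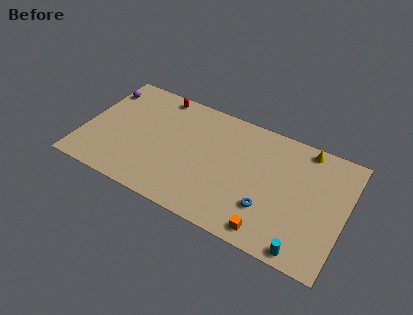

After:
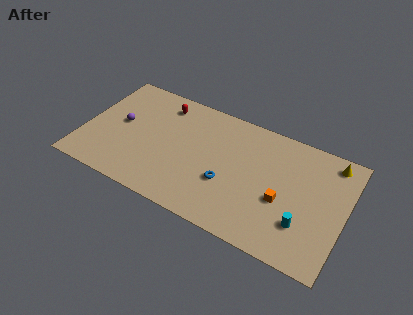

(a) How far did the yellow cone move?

1.9

The yellow cone was near (15.5, 8.9) before and (17.4, 8.6) after, so it travelled √(1.9² + 0.3²) ≈ 1.9 units.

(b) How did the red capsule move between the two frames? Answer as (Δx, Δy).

(0.4, -0.7)

The red capsule was at about (4.8, 8.9) and moved to about (5.2, 8.2).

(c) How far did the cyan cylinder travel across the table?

1.9

The cyan cylinder moved from about (16.3, 0.9) to (16.0, 2.8), a distance of √(0.3² + 1.9²) ≈ 1.9.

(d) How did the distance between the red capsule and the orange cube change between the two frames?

-1.7

They were about 11.8 units apart before and 10.1 after — 1.7 units closer together.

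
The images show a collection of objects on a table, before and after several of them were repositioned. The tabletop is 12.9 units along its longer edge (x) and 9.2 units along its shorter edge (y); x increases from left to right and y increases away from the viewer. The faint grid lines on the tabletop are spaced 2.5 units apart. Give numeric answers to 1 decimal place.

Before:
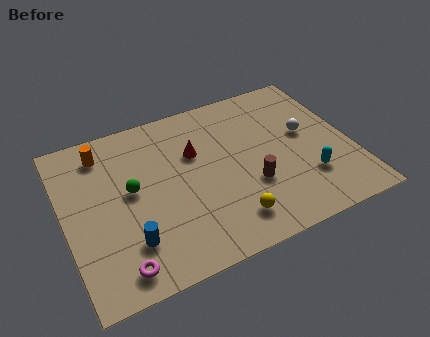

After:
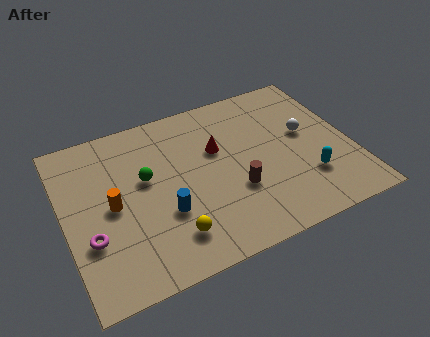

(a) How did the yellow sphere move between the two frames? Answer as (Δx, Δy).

(-2.6, 0.2)

From the two frames, the yellow sphere sits at roughly (7.0, 1.7) before and (4.4, 1.9) after.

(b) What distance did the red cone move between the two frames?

1.0

The red cone was near (6.0, 6.0) before and (7.0, 5.8) after, so it travelled √(1.0² + 0.2²) ≈ 1.0 units.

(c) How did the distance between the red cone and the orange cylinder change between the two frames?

+0.8

They were about 4.3 units apart before and 5.1 after — 0.8 units further apart.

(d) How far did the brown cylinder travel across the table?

0.7

The brown cylinder was near (8.2, 3.2) before and (7.5, 3.2) after, so it travelled √(0.7² + 0.0²) ≈ 0.7 units.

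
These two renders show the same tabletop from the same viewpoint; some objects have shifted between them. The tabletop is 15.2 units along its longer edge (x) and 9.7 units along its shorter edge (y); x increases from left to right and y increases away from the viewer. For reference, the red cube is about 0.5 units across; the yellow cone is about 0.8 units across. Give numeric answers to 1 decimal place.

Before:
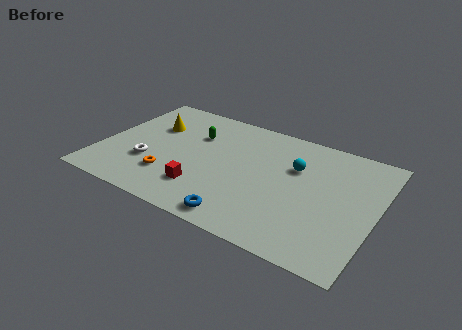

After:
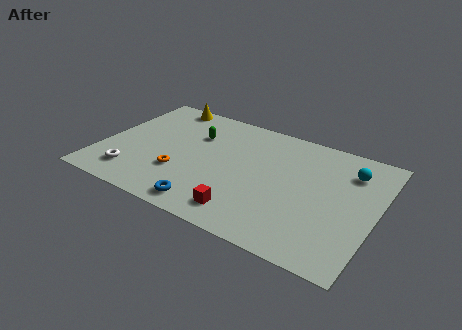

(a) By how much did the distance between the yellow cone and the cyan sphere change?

+2.8

They were about 8.1 units apart before and 10.9 after — 2.8 units further apart.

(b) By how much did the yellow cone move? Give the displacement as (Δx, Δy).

(0.2, 2.3)

From the two frames, the yellow cone sits at roughly (2.5, 6.5) before and (2.7, 8.8) after.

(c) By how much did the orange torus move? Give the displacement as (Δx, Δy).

(0.5, 0.5)

From the two frames, the orange torus sits at roughly (4.1, 2.6) before and (4.6, 3.1) after.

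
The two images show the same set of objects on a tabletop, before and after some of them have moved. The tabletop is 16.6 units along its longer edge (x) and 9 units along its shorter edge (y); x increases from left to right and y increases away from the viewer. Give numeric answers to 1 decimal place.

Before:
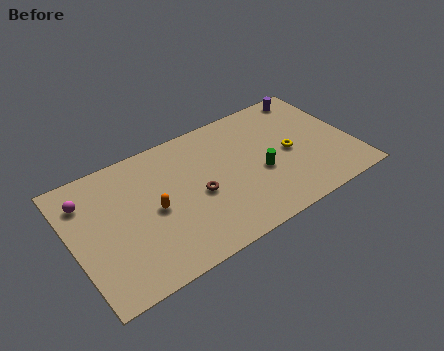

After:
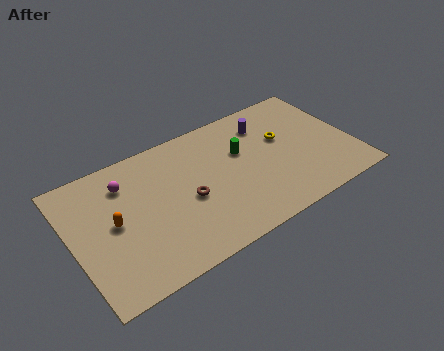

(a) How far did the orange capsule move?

2.3

The orange capsule was near (4.7, 4.3) before and (2.4, 4.6) after, so it travelled √(2.3² + 0.3²) ≈ 2.3 units.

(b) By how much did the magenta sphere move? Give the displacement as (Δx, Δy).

(2.3, 0.0)

The magenta sphere started near (1.1, 6.9) and ended near (3.4, 6.9).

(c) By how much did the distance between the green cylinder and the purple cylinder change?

-3.7

Before: roughly 5.8 units apart; after: 2.1. That's 3.7 units closer together.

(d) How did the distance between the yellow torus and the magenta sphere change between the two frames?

-2.7

The distance was about 12.1 in the first image and 9.4 in the second, so they moved 2.7 units closer together.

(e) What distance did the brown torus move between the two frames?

0.6

The brown torus moved from about (7.3, 4.0) to (6.7, 4.0), a distance of √(0.6² + 0.0²) ≈ 0.6.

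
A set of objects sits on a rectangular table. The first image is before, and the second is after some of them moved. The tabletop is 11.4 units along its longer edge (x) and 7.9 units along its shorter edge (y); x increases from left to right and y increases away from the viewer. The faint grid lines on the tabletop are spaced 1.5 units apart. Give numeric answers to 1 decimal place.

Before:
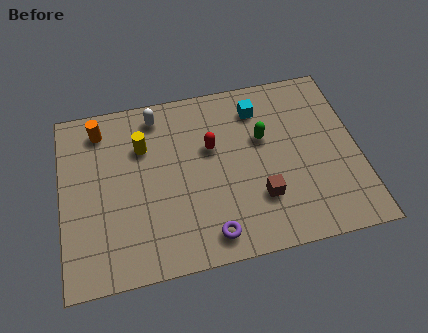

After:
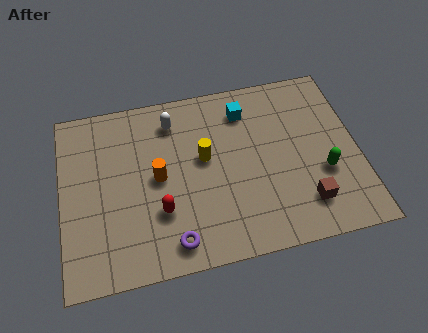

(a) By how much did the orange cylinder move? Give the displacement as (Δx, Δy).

(2.1, -2.6)

From the two frames, the orange cylinder sits at roughly (1.6, 6.6) before and (3.7, 4.0) after.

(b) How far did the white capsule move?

0.7

The white capsule moved from about (3.8, 6.8) to (4.4, 6.4), a distance of √(0.6² + 0.4²) ≈ 0.7.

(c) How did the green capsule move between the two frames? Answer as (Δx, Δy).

(2.2, -2.0)

The green capsule was at about (7.8, 4.9) and moved to about (10.0, 2.9).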